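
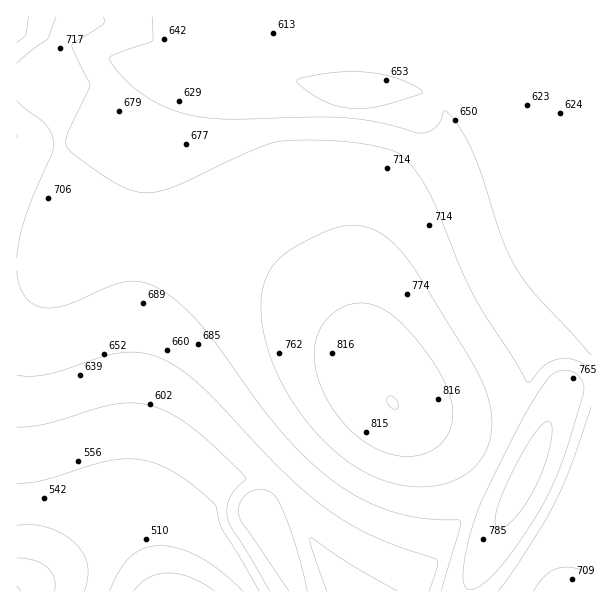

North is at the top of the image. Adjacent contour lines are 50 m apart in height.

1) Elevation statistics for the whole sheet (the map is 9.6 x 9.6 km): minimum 410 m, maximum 850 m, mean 680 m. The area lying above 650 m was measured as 57.4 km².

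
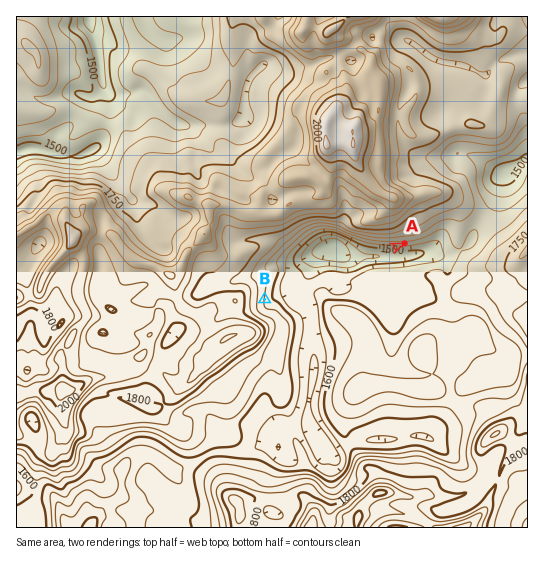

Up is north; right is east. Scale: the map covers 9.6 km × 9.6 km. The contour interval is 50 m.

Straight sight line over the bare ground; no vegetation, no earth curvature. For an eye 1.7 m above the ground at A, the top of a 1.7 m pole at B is visible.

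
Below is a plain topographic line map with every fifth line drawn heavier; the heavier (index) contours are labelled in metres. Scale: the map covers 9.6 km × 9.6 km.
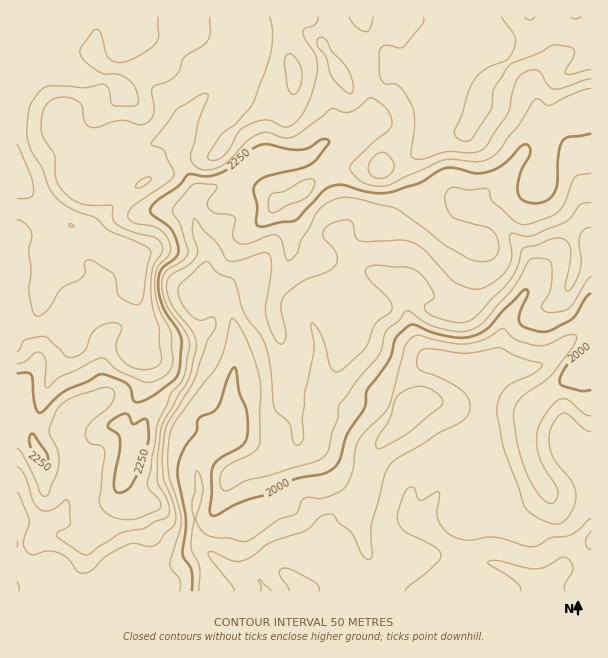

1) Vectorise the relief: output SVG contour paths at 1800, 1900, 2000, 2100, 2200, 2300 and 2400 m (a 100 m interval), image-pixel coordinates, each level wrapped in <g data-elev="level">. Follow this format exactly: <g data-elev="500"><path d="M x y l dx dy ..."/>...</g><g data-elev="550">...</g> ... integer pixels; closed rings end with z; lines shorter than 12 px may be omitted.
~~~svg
<g data-elev="1800"><path d="M520 591l0-4-4-5-27-18-2-1 1-2 10 0 27 7 12 1 9-2 15-10 5 0 4 4 3 8-8 16 0 6"/></g><g data-elev="1900"><path d="M234 591l-2-6-22-27-2-4 1-2 6 0 18 9 10 0 9-5 18-13 36-13 13-12 7-3 7 0 6 8 13 10 11 23 5 3 3-1 1-4-1-17 1-13 12-47 5-10 9-9 42-26 21-10 6-5 3-7-1-11-7-9-19-11-24-10-2-4 0-8 2-4 4-4 9 0 33 4 35-5 18 9 24 7-1 4-5 4-23 11-7 5-7 10-2 12 6 37 15 38 5 19 6 8 12 7 13 5 9-2 8-10 5-12-1-9-2-8-17-21-5-10-2-17 5-13 6-7 6-2 18 16 7 3"/><path d="M319 591l0-4-7-6-21-11-9-2-2 2 0 5 9 16"/></g><g data-elev="2000"><path d="M192 591l-1-21-8-16 3-33-8-44 0-13 7-17 11-15 3-13 3-3 11-4 5-5 10-30 6-10 2 4 4 22 7 18 0 24-2 6-3 5-21 12-8 9-3 43 0 4 3 2 26-13 28-9 24-14 32-6 12-7 5-8 7-25 17-26 3-18 22-30 7-22 13-12 5-1 18 7 20 5 10 1 11-2 15-8 33-35 6-4 1 5-8 18 0 11 2 3 6 3 11 2 7 1 26-13 4-5 11-18 4-2"/><path d="M591 346l-7 4-14 11-8 11-3 9 2 4 6 2 15 4 9-1"/></g><g data-elev="2100"><path d="M17 493l3 3 9 25-6 21 3 9 6 4 15-4 12 2 9 5 9 13 4 2 9-2 15-14 23-12 6-2 13 3 8-1 4-3 7-9 7-6 3-6-1-9-12-36-1-20 3-25 3-9 26-41 13-40 8-12 1-6-3-6-12 3-10-5-9-12-4-13 3-6 23-22 5 0 9 11 13 5 4 4 9 30 16 23 6 13 4 20 5 41 14 14 4 18 4 4 5-2 1-5-1-19 3-24 9-44 0-9-3-18 1-1 2 1 6 8 4 10 6 24 3 5 5 1 7-5 19-17 4-6 7-20 16-13 1-6-3-6-22-23-2-6 3-3 12-2 27 2 9 3 9 9 9 15-1 5-8 6 0 4 2 3 7 4 10 4 12 3 8-1 7-2 6-5 32-33 8-15 5-18 3-2 12-2 14-6 12 0 4 3 3 4 0 14-5 27 1 3 3 1 7-11 5-13 0-9-2-16 1-6 4-6 7-3"/></g><g data-elev="2200"><path d="M17 449l3 1 4 7 17 37 3 2 3 0 10-22 2-9-1-13-8-17-1-4 8-21 6-7 11-6 28-9 8 0 3 2 2 3-3 9-4 6-18 15-5 9 1 5 3 5 12 4 3 4-5 50 1 6 4 5 6 5 15 4 13-2 22-9 1-3-1-5-11-12-2-6 4-13 6-42 13-33 10-12 4-6 6-32-5-13-14-20-5-9-4-12 0-10 4-9 16-11 6-7-1-6-6-23-9-15 3-6 19-20 6-1 16 2 0 4-8 11-1 6 3 4 5 3 15 2 4 2 1 4-2 15 3 6 4 2 6 0 23-8 7-1 5 5 4 17 3 4 5-3 5-6 3-12 18-30 11-9 15-4 17 3 34 9 53 38 21 12 13 3 9-3 5-5 2-8-3-10-4-6-4-2-29-8-7-4-4-6-3-9 1-7 3-5 6-2 13 3 20-1 1 2 1 7 4 5 21 18 6 3 6 1 21-7 9-5 7-9 11-27 4-2 12-2"/></g><g data-elev="2300"><path d="M17 364l9-3 10-9 6 2 4 8-1 22 2 4 13-11 41-19 6 2 12 11 27 11 12-2 12-9 3-11-2-25-13-29-3-22 3-17 12-14 0-10-4-7-6-6-8-4-19-4-4-3-1-4 5-9 34-23 6-6 1-6-10-21-11-4-2-3 25-33 24-15 6-2 2 3-10 26-7 36 1 4 3 4 11 4 10-2 9-4 22-23 11-7 9-2 15 6 9-1 9-4 30-24 5 0 9 3 6 0 8-4 11-10 5 1 13 11 5 9 0 6-4 6-14 11-21 20-3 6 5 8 7 6 7 3 11 1 12-2 52-24 9-1 23 3 12-3 13-10 8-12 10-12 12-21 5-5 3 0 7 6 3 1 26-13 16-4"/><path d="M270 212l2 1 4-1 12-7 17-7 8-9 2-6-1-3-3-1-6 1-21 11-12 3-3 6z"/></g><g data-elev="2400"><path d="M17 220l9 4 6 10-3 17 2 21-2 19 3 17 3 7 6 0 6-4 15-23 20-10 3-6-1-9 5-3 5 1 19 12 3 6 1 14 3 4 15 8 3 0 3-3 3-8 3-27 4-13-1-5-14-7-26-11-15-13-23-9-15-10-7-10-8-21-12-19-3-11 0-10 4-24 10-14 7-4 36 2 20-4 5 6 2 12 2 3 18 1 6-1 1-4 0-6-7-13-12-8-14 0-7-3-14-11-4-6 0-4 12-17 4-4 5 4 5 20 3 6 10 4 12-3 18-10 8-8 2-6-1-19"/><path d="M291 93l3 1 5-4 2-7 1-9-4-12-4-6-4-2-4 2-2 7 3 23z"/><path d="M502 17l12 18 2 6-1 6-8 13-22 9-7 6-5 7-5 11-7 23-6 15 0 4 4 5 8 1 7-4 17-29 3-21 13-19 5-5 28-10 11-7 6-1 13 2 4 3 0 6-8 13 0 5 6 0 19-4"/></g>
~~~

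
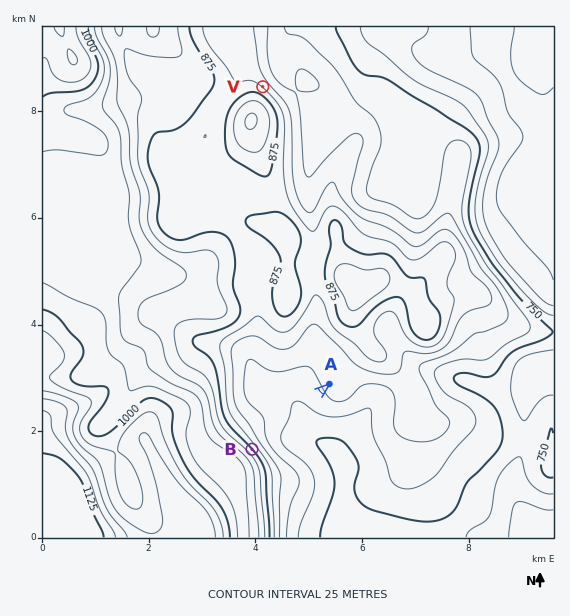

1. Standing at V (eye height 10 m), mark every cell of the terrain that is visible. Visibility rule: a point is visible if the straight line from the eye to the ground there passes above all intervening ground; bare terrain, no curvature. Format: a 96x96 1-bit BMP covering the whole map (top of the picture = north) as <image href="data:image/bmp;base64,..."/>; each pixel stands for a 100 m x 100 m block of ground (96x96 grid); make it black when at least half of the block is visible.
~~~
<image width="96" height="96" href="data:image/bmp;base64,Qk2+BAAAAAAAAD4AAAAoAAAAYAAAAGAAAAABAAEAAAAAAIAEAAATCwAAEwsAAAIAAAAAAAAA////AAAAAAAAAAAAAAAAAAAAAAAAAAAAAAAAAAAAAAAAAAAAAAAAAAAAAAAAAAAAAAAAAAAAAAAAAAAAAAAAAAAAAAAAAAAAAAAAAAAAAAAAAAAAAAAAAAAAAAAAAAAAAAAAAAAAAAAAAAAAAAAAAAAAAAAAAAAAAAAAAAAAAAAAAAAAAAAAAAAAAAAAAAAAAAAAAAAAAAAAAAAAAAAAAAAAAAAAAAAAAAAAAAAAAAAAAAAAAAAAAAAAAAAAAAAAAAAAAAAAAAAAAAAAAAAAAAAAAAAAAAAAAAAAAAAAAAAAAAAAAAAAAAAAAAAAAAAAAAAAAAAAAAAAAAAAAAAAAAAAAAAAAAAAAAAAAAAAAAAAAAAAAAAAAAAAAAAAAAAAAAAAAAAAAAAAAAAAAAAAAAAAAAAAAAAAAAAAAAAAAAAAAAAAAAAAAAAAAAAAAAAAAAAAAAAAAAAAAAAAAAAAAAAAAAAAAAAAAAAAAAAAAAAAAAAAAAAAAAAAAAAAAAAAAAAAAAAAAAAAAAAAAAAAAAAAAAAAAAAAAAAAAAAAAAAAAAAAAAAAAAAAAAAAAAAAAAAAAAAAAAAAAAAAAAAAAAAAAAAAAAAAAAAAAAAAAAAAAAAAAAAAAAAAAAAAAAAAAAAAAAAAAAAAAAAAAAAAAAAAAAAAAAAAAAAAAAAAAAAAAAAAAAAAAAAAAAAAAAAAAAAAAAAAAAAAAAAAAAAAAAAAAAAAAAAAAAAAAAAAAAAAAAAAAAAAAAIAAAAAAAAAAAAAAAYAAAAAAAAAAAAAAAcAAAAAAAAAAAAAAA8AAAAAAAAAAAAAAA+AAAAAAAAAAAAAAM/AAAAAAAAAAAAAAO/gAAAAAAAAAAAAAP/wAAAAAAAAAAAAAP/wAAAAAAAAAAAAAf/4AAAAAAAAAAAAAf/4AAAAAAAAAAAAAf/4AAAAAAAAAAAAAf/4AAAAAAAAAAAAA//4AAAAAAAAAAAAA+H4AAAAAAAAAAAAAAD4AAAAAAAAAAAAAAD4AAAAAAAAAAAAAAB4AAAAAAAAAAAAAAB4AAAAAAAAAAAAAAB8AAAAAAAAAAAAAAB8AAAAAAAAAAAAAAB8AAAAAAAAAAAAAAB8AAAAAAAAAAABgAB8AAAAAAAAAAABgAD+AAAAAAAAAAADwAD+AAAAAAAAAAAD4AH+AAAAAAAAAAAD4AP+AAAAAAAAAAAH8AP+AAAAAAAAAAAP+A/+AAAAAAAAAAAP+B/+AAAAAAAAAAAf+H/+AAAAAAAAAAA////8AAAAAAAAAAB////4AAAAAAAAAAD////4AAcA4AAAAP/////4AB8A+AAAAP/////+AH8B/gAAAf//D/B/AP8B/wABAf/+D+APx/8B/gADwf/8B8AH//8B/gAD///8B4AH//8B/AAH///8B4AP//8B/AAP///+B4Af//8B/AA////+B4B///8B+AD/////B4H///8D+Af/////B/////8H8Af/////B/////8H4Af/////B/////8P4AP/////j/////8PwAP///////////8="/>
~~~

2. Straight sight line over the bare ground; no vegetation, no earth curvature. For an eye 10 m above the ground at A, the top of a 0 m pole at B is in view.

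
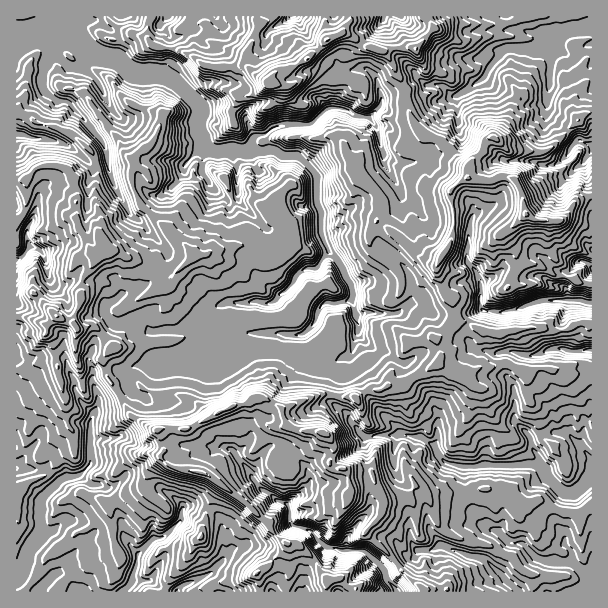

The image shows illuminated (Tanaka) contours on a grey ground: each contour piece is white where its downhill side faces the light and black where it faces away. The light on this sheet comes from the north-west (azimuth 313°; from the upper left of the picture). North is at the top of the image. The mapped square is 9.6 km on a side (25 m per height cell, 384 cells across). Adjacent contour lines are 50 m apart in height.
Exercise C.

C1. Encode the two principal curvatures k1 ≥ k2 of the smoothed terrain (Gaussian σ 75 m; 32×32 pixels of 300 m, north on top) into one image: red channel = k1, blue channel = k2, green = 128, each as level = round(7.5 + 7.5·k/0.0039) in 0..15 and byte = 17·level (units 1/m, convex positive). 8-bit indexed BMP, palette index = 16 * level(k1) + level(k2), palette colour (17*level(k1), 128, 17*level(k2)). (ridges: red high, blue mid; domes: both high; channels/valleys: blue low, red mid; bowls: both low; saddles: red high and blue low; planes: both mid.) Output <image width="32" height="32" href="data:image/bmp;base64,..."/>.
<image width="32" height="32" href="data:image/bmp;base64,Qk02CAAAAAAAADYEAAAoAAAAIAAAACAAAAABAAgAAAAAAAAEAAATCwAAEwsAAAABAAAAAAAAAIAAABGAAAAigAAAM4AAAESAAABVgAAAZoAAAHeAAACIgAAAmYAAAKqAAAC7gAAAzIAAAN2AAADugAAA/4AAAACAEQARgBEAIoARADOAEQBEgBEAVYARAGaAEQB3gBEAiIARAJmAEQCqgBEAu4ARAMyAEQDdgBEA7oARAP+AEQAAgCIAEYAiACKAIgAzgCIARIAiAFWAIgBmgCIAd4AiAIiAIgCZgCIAqoAiALuAIgDMgCIA3YAiAO6AIgD/gCIAAIAzABGAMwAigDMAM4AzAESAMwBVgDMAZoAzAHeAMwCIgDMAmYAzAKqAMwC7gDMAzIAzAN2AMwDugDMA/4AzAACARAARgEQAIoBEADOARABEgEQAVYBEAGaARAB3gEQAiIBEAJmARACqgEQAu4BEAMyARADdgEQA7oBEAP+ARAAAgFUAEYBVACKAVQAzgFUARIBVAFWAVQBmgFUAd4BVAIiAVQCZgFUAqoBVALuAVQDMgFUA3YBVAO6AVQD/gFUAAIBmABGAZgAigGYAM4BmAESAZgBVgGYAZoBmAHeAZgCIgGYAmYBmAKqAZgC7gGYAzIBmAN2AZgDugGYA/4BmAACAdwARgHcAIoB3ADOAdwBEgHcAVYB3AGaAdwB3gHcAiIB3AJmAdwCqgHcAu4B3AMyAdwDdgHcA7oB3AP+AdwAAgIgAEYCIACKAiAAzgIgARICIAFWAiABmgIgAd4CIAIiAiACZgIgAqoCIALuAiADMgIgA3YCIAO6AiAD/gIgAAICZABGAmQAigJkAM4CZAESAmQBVgJkAZoCZAHeAmQCIgJkAmYCZAKqAmQC7gJkAzICZAN2AmQDugJkA/4CZAACAqgARgKoAIoCqADOAqgBEgKoAVYCqAGaAqgB3gKoAiICqAJmAqgCqgKoAu4CqAMyAqgDdgKoA7oCqAP+AqgAAgLsAEYC7ACKAuwAzgLsARIC7AFWAuwBmgLsAd4C7AIiAuwCZgLsAqoC7ALuAuwDMgLsA3YC7AO6AuwD/gLsAAIDMABGAzAAigMwAM4DMAESAzABVgMwAZoDMAHeAzACIgMwAmYDMAKqAzAC7gMwAzIDMAN2AzADugMwA/4DMAACA3QARgN0AIoDdADOA3QBEgN0AVYDdAGaA3QB3gN0AiIDdAJmA3QCqgN0Au4DdAMyA3QDdgN0A7oDdAP+A3QAAgO4AEYDuACKA7gAzgO4ARIDuAFWA7gBmgO4Ad4DuAIiA7gCZgO4AqoDuALuA7gDMgO4A3YDuAO6A7gD/gO4AAID/ABGA/wAigP8AM4D/AESA/wBVgP8AZoD/AHeA/wCIgP8AmYD/AKqA/wC7gP8AzID/AN2A/wDugP8A/4D/AKaUp4aXx4GT5JG0tbXWlKWU9/b5sLP41siWhoK3t7eVhLeFh4fIkcal2ISCpui1lvSl55CQ9ZWWp5OCx7WDlJSElceGh8eRobXnyIN0YtX6s5CAoPaUkXChxeejgqeEpreDhKaGtaWkkJX4c4Wm9ICQ+KD3loTGxbaFcqanl3S2p4O3hpeml6bpgNRzpfe0oNi4x5DYlaanh4WXl5in1sfHgqXYtKSnxpB0hOf3gJCRlJfpo9elqJemt7iopaZxg6XGgpC0tnSzpuf3x4OSurmDtee1laSolpSUpaWlcdiUhaem13Gm1sjYhoWWkqanlZXlksWktqeAk6STlIOV2IOmhZfGkZNyxsWlhYSWloWl1/mVgLKRkYLJlpXIkdaUhJeGpqWBtubnxcX2tnWFt8S1toD3k5a3g6eWt5KlloanmIfXtIG2pXSFlZTn9ujW18Sx5tSFp5ZkhqeoksiGhpeHhuezgeeWlpaWdXOFtoV0lZSUxdjIpYamuKeBt4aYh6eF0+WylIV2hod3d4WFlnZ2hoZ2poS2yKaottbH19jIhKSi5pLapoeHh3eHh5eXp6eYpJV1t5SnhoOCgZFwcICE6YL41ISFhoaHh4eGhZOSkcikpLi3preW1vf49/j26bLW58RzpZaGl4aGprbG1diQxcGjk4OGhMaAgICAt6S2xNWC6JWFlqeXh4eFlKOAxPbToMintnW2yaD42aOggKDUoqW0lXWGhreGdoeHl8iAs/iApYWlhOalgKLWtbXk97Cgl7jIt8enhbe3qIaXuLbSoJWopoTG+IOhp6SmpaSgsKWUpaenhoSmp5eXl5eGyJSQqLiVx4al5pHZt2SVppbRpqfGx5aBtLiGlpeYlJfYkpOWqLeGhmT2gJfm5/f4lfWTl8XGlMLElbiUlJO4uKOAlaaVp4WGhdZzg3X3dNTU6ISGxbZw17WAx4H0wbXH6pCVt7eXhJe19rbG5baVgcfG1+i2tJDIt5SCwviyk8bFgIXIp4KWhnWm17LEkpGikqaVgcHTs8jHp5RzgYGCkICVtre4gKiHlrLltNXE95CikLH154D2dNe3dJPn5pHg8vTpybahl8jHcab7t3WE9JPnx6WA9pCkxvmjcrfA54WTsKCAkLW4pnaSx5bGlXKn6Mdyouaz1NelpZBztOazt8aThKbpgNeVhHCFdbW4gaeWxYLXlaLmc4OCg6akg+j5x6W2trSU1pGzyIKEyKeCp6e2lJWWhYOTlHPG+MXHlJbl12SUc9aR5oWElIOmhpWGl4aGh4altbf55LWFhaeklqbT97X11ub4hbW3lZSVdpaXhoaHhqalpdWCt6eEheiygpW155Rxg8TolYaGlqaWlYU="/>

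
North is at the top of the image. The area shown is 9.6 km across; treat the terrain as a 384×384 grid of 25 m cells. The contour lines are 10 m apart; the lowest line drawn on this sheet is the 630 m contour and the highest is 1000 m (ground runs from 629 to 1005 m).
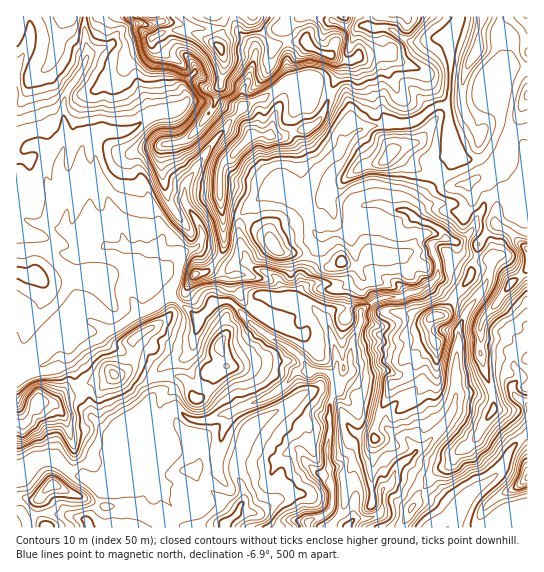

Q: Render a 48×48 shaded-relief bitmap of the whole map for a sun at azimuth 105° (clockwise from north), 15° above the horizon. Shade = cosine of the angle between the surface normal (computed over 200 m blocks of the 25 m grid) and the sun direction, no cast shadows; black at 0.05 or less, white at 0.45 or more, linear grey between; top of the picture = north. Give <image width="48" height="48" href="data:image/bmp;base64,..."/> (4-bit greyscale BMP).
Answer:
<image width="48" height="48" href="data:image/bmp;base64,Qk32BAAAAAAAAHYAAAAoAAAAMAAAADAAAAABAAQAAAAAAIAEAAATCwAAEwsAABAAAAAAAAAAAAAAABEREQAiIiIAMzMzAERERABVVVUAZmZmAHd3dwCIiIgAmZmZAKqqqgC7u7sAzMzMAN3d3QDu7u4A////AHZpq5eIiIh3dlarvMzJVpdVRZyphmeIiHeJqpiIiIiHd2V5q8u7pndoU2vKl1aZh1aamaqIiIiId3ZYqZqq2WdYdFi7qGRpmVRZqrmId4h3eIdoqIiayVdohVabuoZEeWU3uoiIiHd3iIdoqYmatlZop1V5vLl0EYdniYiIiIdniYZ5mYmqp0ZXqWVWjMunEKmHeamIiIh2eYZ5qZmZp1VXqoVEWc3aQMuoacqYiIh3eZZoqqqZtkVHqqhTNZzshN3JecuYiIh3eJdXmZmat0U2qpiFM1rduazKm7upiIh3iIdWiZmZt0ZFmZmYUza9zGiqvbmqmIiImZhlV5qrtkdDeJmahCSMzRSazJmruYiFa8qYZViryFdCaImqljN7zAJ6qoiau5d2acupqWR5y2VROIibt0N8qCJXeHZ6y6h2eJupq7dWq3VRJpiLxzSclodmZlVou6h3Zom6qruXiIZDNXiL1yWrmYiIdlRXmrqXVWiqqquoipcyNXh85ia7h4iIh2VWeaqpdFmpmap3mpcyNWds9xbLl4iIiIdDWaqqg0m6qod4qZgzRWZr+Ra6mYiYiImFNIq7lTe8p3iImIlDVFV76BfKmXiZiIiJdEestke6d4iJhntiVlNa7CO8qneJmIiJmGR7qWeYiIiIh4pxNlQ2vWBsy3eJmIiJmJhnq5d5qYiGZ4i7hlQzaqMI3YiJmIiJiIl1nJirqZmGZ4eaq6ljNrkSroiZmIiJiImBO7mau5mXaIeJmZvHNIpRWXiJiHiIiIiDBZuZmImXZ5qYiIm5VWqEIniIiIiIiIiGM0q3Voq5dol4iIqnZlmWMIiImYiIiIh3dCjHRpuph4h3iIqodTimMYiZiIiIiIhmlhi2V5qpiId4iHipdlV3d4iYiIiIiIdXpRnHZ5mZiJh4iIiHZ4VomIiZiIiIiIVZgzrZd4mYeJl4mYdmd5doiIiZiIiIiGWJUkvriIiHeZmYiId3d4l4iIiZiIh3iFWZQTrsqIiHeJqYiId2d4mIiIiYiIh3iEW6USrcqYiIdnqpiIiHZ4iZiIiYiId3hza8gRjduYiJhlaZmZmYh2eIiIiYiIdnhjasxQTOyqmamFRWiqqYh3d4mYiIiIdmYxWb7DBcyrq7unVVWKqph3iHiYiJiId3YwJWv7MVmau825dUVniqhmiXiYiJiIiIhTMwHPkjeJh57qh2d3Z6hniYeJmZiJmJmXZhAt6EVpl2rsh4iJh4doiHZ5mZhomZqpmGAH/XZnmHe8l4h5uoZpmHVXiahXiJqpmXAF37qHiHebmJh5qad5iHVGeatleImZmlAEz6nsiIeJmZiJibh5mIZVaJulV4iImIUBn8W/2od4mqmZiblpqIdlZ4q4VndEeMoijtd9y6eKqqmZmqhIuYd3Z4q5ZWQCm6c0rshql4i9mamrqZhFq5dodnm5d2IBmoZGrchohpiNuIisuYhUipdphnioeHEBaHd3mqqpdomLyYiJy5hkeod5hnioZ2QjRWZ4mYzah4qIyoiJzbl0aodg=="/>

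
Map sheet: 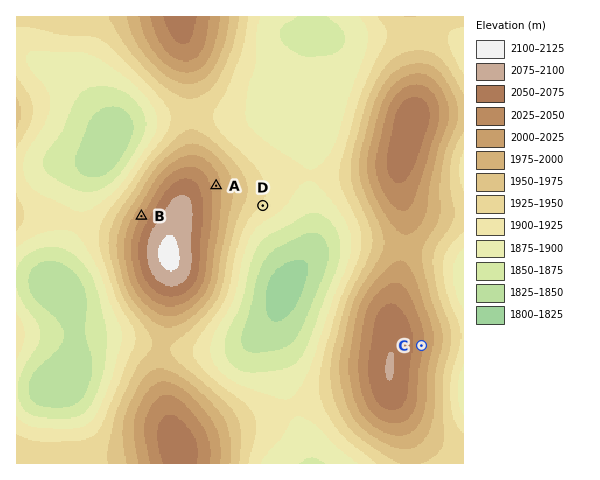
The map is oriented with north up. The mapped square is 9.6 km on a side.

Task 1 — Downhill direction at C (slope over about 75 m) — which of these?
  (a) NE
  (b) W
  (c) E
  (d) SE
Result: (c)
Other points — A E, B NW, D SE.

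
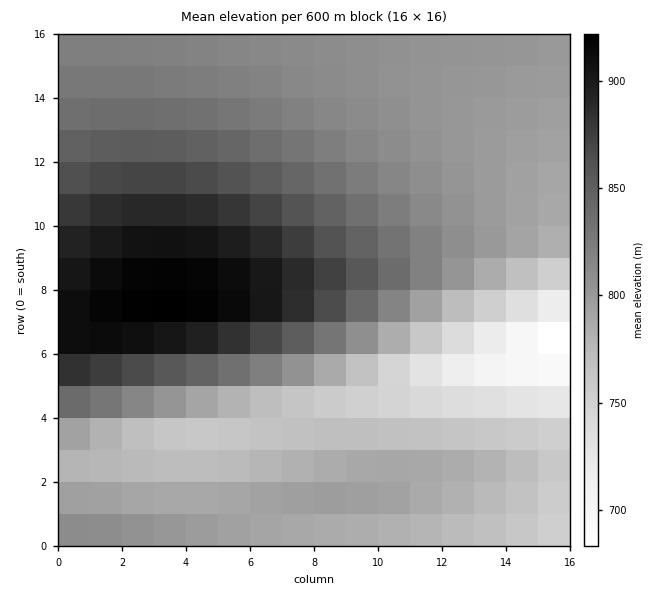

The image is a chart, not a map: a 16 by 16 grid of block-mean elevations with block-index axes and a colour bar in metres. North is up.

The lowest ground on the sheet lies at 670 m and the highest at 925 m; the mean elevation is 815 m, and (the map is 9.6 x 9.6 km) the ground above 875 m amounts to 13.8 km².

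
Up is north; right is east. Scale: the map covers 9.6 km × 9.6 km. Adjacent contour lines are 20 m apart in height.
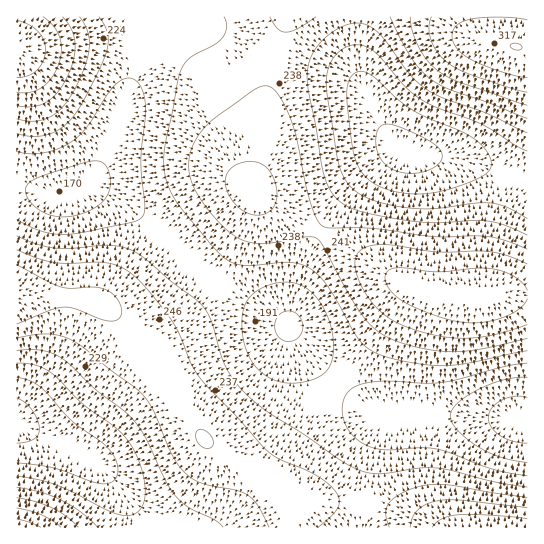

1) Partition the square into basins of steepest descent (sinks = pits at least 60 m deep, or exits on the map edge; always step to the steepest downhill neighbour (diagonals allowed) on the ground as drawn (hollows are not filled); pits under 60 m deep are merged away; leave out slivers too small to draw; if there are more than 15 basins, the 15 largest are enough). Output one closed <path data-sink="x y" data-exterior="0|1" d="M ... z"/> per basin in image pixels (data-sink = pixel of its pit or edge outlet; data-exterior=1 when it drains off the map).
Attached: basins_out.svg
<path data-sink="519 419" data-exterior="0" d="M287 16l-271 1 0 277 69 5 13 2 11 7 47 57 48 74 17 13 48 28 28 22-3 26 233 0 1-233-77 1-40-9-22-12-43-28-71-39-23-18 0-11 11-40 2-44 4-24z"/><path data-sink="405 151" data-exterior="0" d="M497 16l-208 0-5 9-15 46-4 24-2 44-11 40 0 11 23 18 71 39 43 28 22 12 40 9 76-1 1-246-19-4-8-4-4-12z"/><path data-sink="17 421" data-exterior="1" d="M26 295l-10 0 1 233 276-1 4-25-28-22-48-28-17-13-48-74-47-57-11-7-13-2z"/>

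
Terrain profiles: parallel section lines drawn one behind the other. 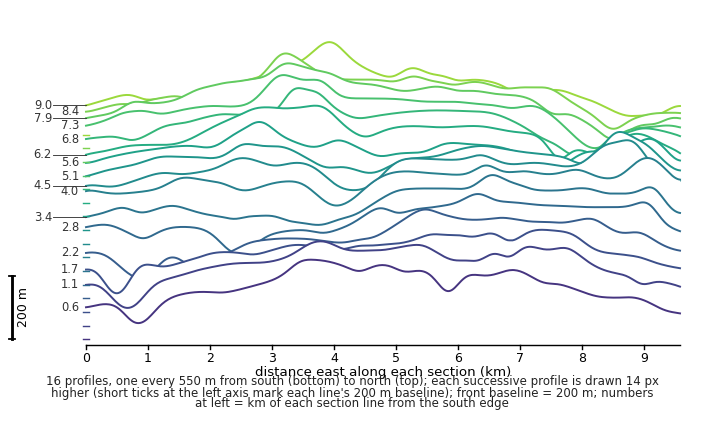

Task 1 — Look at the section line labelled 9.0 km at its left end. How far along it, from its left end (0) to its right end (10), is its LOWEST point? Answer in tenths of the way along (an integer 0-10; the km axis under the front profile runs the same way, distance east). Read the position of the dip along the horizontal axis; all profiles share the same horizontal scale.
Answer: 9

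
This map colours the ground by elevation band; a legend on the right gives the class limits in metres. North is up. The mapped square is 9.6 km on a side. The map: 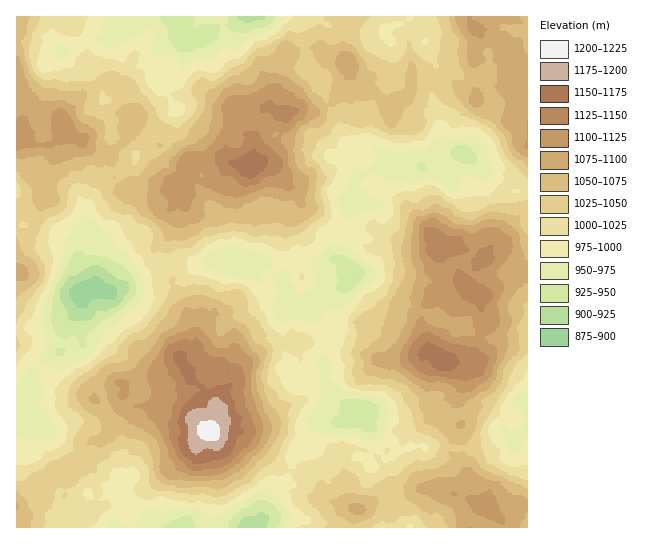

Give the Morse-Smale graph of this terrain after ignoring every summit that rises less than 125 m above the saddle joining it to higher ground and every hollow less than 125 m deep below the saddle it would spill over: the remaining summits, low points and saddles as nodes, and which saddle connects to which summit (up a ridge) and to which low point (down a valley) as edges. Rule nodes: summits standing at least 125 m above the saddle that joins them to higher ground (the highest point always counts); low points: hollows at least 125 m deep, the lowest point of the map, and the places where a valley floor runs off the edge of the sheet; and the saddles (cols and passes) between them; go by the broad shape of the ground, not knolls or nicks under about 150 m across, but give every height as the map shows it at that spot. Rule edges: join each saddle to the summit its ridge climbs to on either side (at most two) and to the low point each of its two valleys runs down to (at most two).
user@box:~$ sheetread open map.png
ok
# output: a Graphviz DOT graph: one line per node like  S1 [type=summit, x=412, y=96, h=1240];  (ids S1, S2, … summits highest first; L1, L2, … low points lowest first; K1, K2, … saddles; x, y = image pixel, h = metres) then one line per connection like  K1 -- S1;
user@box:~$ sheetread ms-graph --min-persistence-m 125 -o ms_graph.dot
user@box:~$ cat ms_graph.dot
graph terrain {
  S1 [type=summit, x=209, y=431, h=1214];
  S2 [type=summit, x=249, y=165, h=1174];
  S3 [type=summit, x=447, y=362, h=1168];
  L1 [type=low, x=81, y=293, h=882];
  K1 [type=saddle, x=167, y=267, h=1013];
  K2 [type=saddle, x=290, y=471, h=1000];
  K1 -- S1;
  K1 -- S2;
  K1 -- L1;
  K2 -- S1;
  K2 -- S3;
  K2 -- L1;
}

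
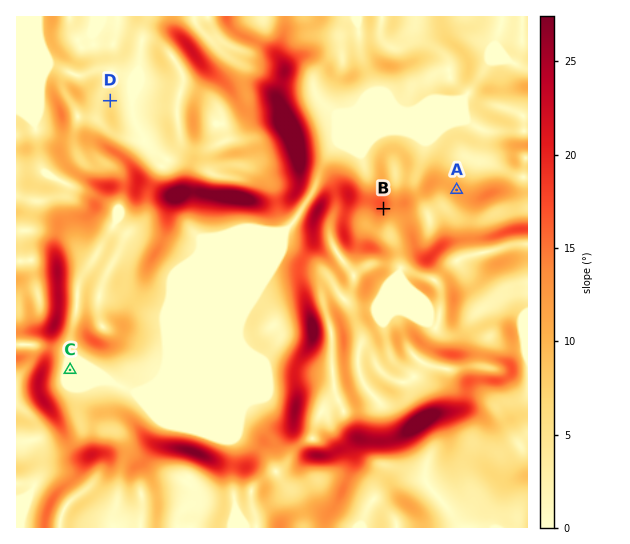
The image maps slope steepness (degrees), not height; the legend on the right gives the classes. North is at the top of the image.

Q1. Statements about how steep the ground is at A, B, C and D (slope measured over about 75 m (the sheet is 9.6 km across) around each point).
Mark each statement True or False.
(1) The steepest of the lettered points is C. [False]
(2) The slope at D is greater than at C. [True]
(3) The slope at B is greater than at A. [True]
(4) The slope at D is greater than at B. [False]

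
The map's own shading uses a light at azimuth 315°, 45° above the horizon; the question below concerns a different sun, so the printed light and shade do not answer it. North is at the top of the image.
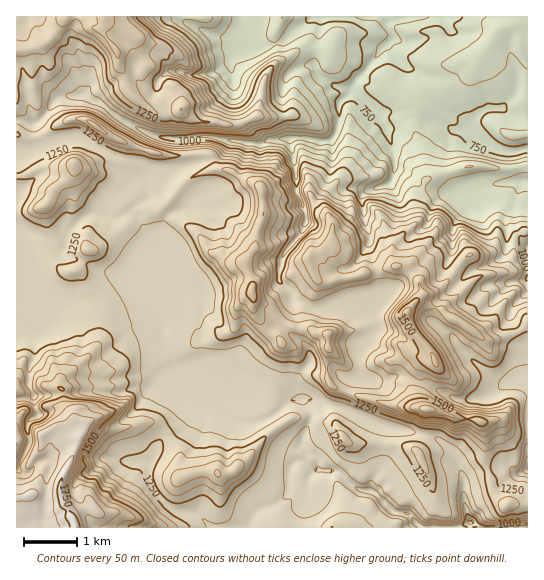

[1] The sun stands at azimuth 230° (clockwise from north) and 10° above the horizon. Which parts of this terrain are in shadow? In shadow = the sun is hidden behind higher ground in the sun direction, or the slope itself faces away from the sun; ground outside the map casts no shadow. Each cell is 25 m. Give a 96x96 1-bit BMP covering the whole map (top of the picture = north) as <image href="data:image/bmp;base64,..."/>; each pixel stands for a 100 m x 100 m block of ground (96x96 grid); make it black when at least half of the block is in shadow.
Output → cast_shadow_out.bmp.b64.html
<image width="96" height="96" href="data:image/bmp;base64,Qk2+BAAAAAAAAD4AAAAoAAAAYAAAAGAAAAABAAEAAAAAAIAEAAATCwAAEwsAAAIAAAAAAAAA////AAAAAAAAHAgf4AAAAADwHgAAHgD/4AAAAAfgHAAAPof/4AAAAA/gOAAAP///wAAAAB/AeAAAf///wAAAAD4AeAAAf///gAAAAfwA+A8I///+AAAAA/gB+C+c///+AAAAB+ABuD/Mf//8AAAABwADsH/gf//8AAAATAAD8E/Af//8AgAB4AAH4G8AP//+AzwCAAAH4AOAP///B/4AAAAP4APAH///1/8AAAAP4APAH///9/+AAAAfwAPgD///9/+AAAA/wAPgD///8/nAA+D/gAPgB///+PzAB///AAPoB///+BwAB/gAAAf8Af//+AAAD/gAAA/8A///+AAAD/AAE998H////AAeH+AA///4H////AAOBwAH/////////AAGAAA///9/////8AAAAD4///98f///4AAAAf4f///gf///4AAAH/wf///m////4AAAH/gH///8f///wAAAPgAAf//w////wAAAPAAA//95////wAAAEAAB///5v///wAAABwAB///7+///gAAGDwQD//97+///gAAGH4AD/n87/P//gAAeH4DH/n4AfP//wAA8H8GP/P4AAH3/wAB4H8Af+fgAADA/AABg/8A/9/wAAAAGAAAd/+A/z/wAAAAAAAA//+A/v/4AAAAAAAZ//+A///8AAAAAAAb//+B///8AAAAAAAf8D+Af//8AAAAAAAf4AHAf//8AAAAAAA/4AAAP//8AAAAAAA/wAAAP//8AAAAAAA/wAAAP//8AAAAAAA/wDiAf//8ADAAAAA/wD3Af//8AHAAAAA/wAXAX//8AAAAAAA/wAfP///8AAAAAAAP4AeP/8/8AA4AACwf4A+H///8AB8AAD4f9h+H///8AB+AAHwP9j/D///8AA+AAPgP/j/t///8AA+AAfiP/D/////8AAQAAeGP/H/////8AAAAAAAH/H/////8AAAAAAAP/P/////8AAAAAAAP/P/////8AAAAAAAP///////8AAAAAAAP///////8AAAAAAAP///////8AAgAAAAP///////8AAAAAAAf///////8AAYAAAH////////8AD8AAAf//////wH8AH8AAB/////////8AP+AAB/////////8Af+A///////////8AP8H///////////8AH4////////////8gAj///////////+DwAP///////////4D4Af/+AIP//////wB4B//AP8D//////wAAf/8A/+P////H/4AE//4B//fv///B/4BG//jB//v////AfwDPf/HB//v////AAADPH+Ph///////gAABOAQfj///////gAAAMAAZn//3////gAAAAAAR///3////wAAAAAAQf//3////wAAAAwAw/////8//gAAABwAxw////8P/gAAABwBxx////+DPgAAAAgBwH////+AAAAAAAADgP////wAAAAAAAQDj/////wAAAAAAAQAH/////wAAAAAAAAAP/////4xwAAAAAAA////////zBgAAAAB////////xAAAA="/>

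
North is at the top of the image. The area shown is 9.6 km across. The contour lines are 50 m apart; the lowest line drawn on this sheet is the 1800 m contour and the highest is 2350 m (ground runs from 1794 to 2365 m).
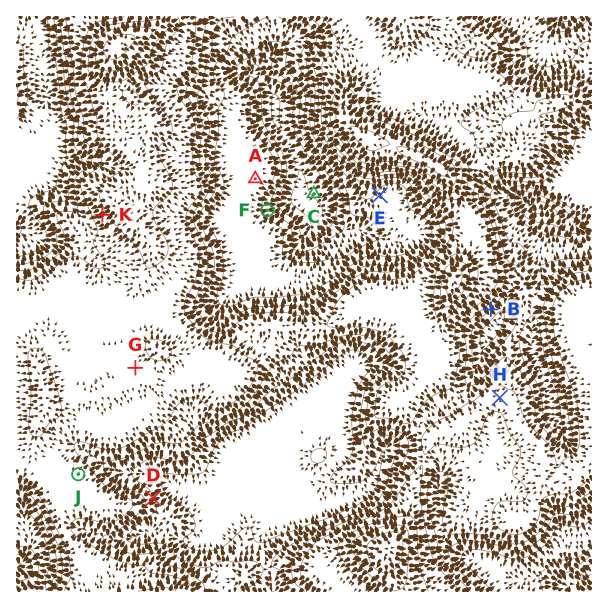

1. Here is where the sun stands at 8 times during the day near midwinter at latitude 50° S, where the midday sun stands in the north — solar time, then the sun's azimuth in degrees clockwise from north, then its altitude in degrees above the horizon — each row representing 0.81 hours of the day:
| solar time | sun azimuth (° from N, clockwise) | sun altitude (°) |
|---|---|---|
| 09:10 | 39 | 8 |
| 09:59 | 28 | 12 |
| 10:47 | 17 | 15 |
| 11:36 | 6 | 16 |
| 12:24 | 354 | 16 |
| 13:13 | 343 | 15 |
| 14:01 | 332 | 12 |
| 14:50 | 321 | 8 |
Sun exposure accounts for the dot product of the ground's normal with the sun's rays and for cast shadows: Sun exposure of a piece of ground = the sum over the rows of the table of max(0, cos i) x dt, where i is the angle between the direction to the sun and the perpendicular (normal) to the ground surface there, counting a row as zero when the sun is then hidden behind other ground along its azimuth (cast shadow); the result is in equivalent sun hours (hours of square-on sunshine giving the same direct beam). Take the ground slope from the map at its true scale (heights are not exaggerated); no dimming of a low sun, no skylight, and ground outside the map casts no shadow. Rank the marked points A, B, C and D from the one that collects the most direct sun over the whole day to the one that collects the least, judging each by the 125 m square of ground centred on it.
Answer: D > A > C > B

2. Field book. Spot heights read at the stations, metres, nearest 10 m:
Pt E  1990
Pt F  1930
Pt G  2190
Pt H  2160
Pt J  2180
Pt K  2180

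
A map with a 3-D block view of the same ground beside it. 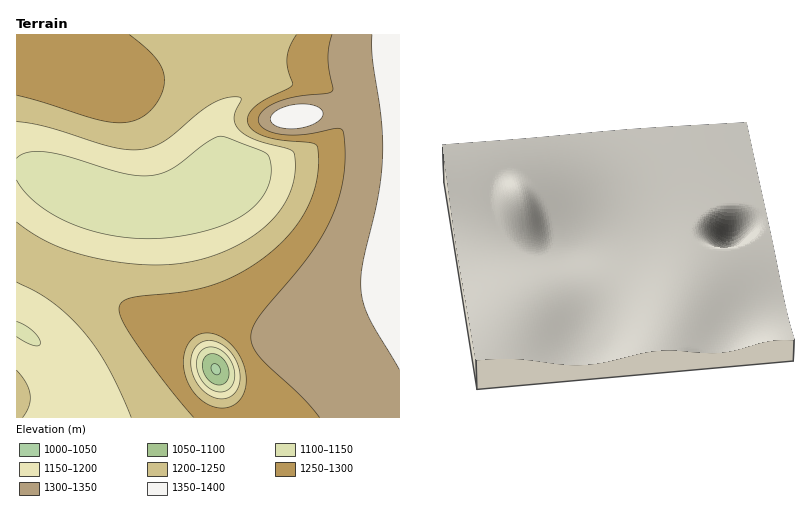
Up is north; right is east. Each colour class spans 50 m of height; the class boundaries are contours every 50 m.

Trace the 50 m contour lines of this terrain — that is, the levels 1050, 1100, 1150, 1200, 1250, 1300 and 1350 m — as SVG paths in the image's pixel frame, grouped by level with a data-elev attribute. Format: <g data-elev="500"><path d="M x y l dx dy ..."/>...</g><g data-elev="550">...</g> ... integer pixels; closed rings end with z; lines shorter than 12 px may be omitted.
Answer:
<g data-elev="1050"><path d="M216 375l-4-3-1-4 1-3 2-1 4 2 3 4-1 4z"/></g><g data-elev="1100"><path d="M216 385l-8-6-5-11 1-10 6-4 6 0 6 3 4 5 3 8 0 6-3 6-4 2z"/></g><g data-elev="1150"><path d="M216 392l-6-4-6-4-5-8-2-8 0-6 2-8 3-4 6-3 8 1 8 5 7 7 3 10 0 10-3 8-7 3z"/><path d="M16 321l9 5 8 6 6 6 1 6-2 2-4-1-18-8"/><path d="M16 158l6-3 6-3 20 0 20 4 54 17 16 3 12 0 12-3 10-4 35-27 9-5 5-1 45 17 3 5 2 12-2 12-6 14-9 11-14 10-16 8-20 6-24 5-24 3-22-1-22-2-21-6-20-6-18-10-16-10-13-13-8-11"/></g><g data-elev="1200"><path d="M23 418l6-12 1-12-4-12-10-12"/><path d="M218 399l-8-4-8-6-7-9-3-10-1-10 2-8 5-8 8-3 10 0 10 7 8 10 5 12 1 12-4 10-8 6z"/><path d="M16 282l20 10 16 10 16 14 16 16 12 16 12 18 23 52"/><path d="M16 122l32 5 66 20 14 3 12 0 14-3 11-7 35-28 14-9 12-5 12-1 3 3-5 10-2 8 1 6 3 4 7 6 9 5 38 11 2 4 1 12-1 16-6 14-8 15-13 13-15 13-18 10-22 9-20 6-22 2-24 1-26-3-26-4-24-7-18-7-18-10-18-12"/></g><g data-elev="1250"><path d="M218 408l-12-4-10-8-7-12-5-12 0-14 3-12 7-8 8-5 14 1 12 8 11 12 6 16 1 16-6 13-10 8z"/><path d="M16 95l90 26 18 2 16-5 11-8 8-10 5-12 0-12-2-9-7-9-26-23"/><path d="M297 35l-7 11-3 12 0 10 5 14 0 4-35 18-7 8-3 8 2 6 3 4 12 6 16 4 30 3 7 3 1 18-2 20-6 18-9 18-13 16-16 16-20 14-20 11-18 8-20 5-62 8-9 4-4 4 2 12 13 22 30 42 30 36"/></g><g data-elev="1300"><path d="M332 34l-4 24 5 30-1 4-6 2-30 3-16 4-15 7-6 9 0 7 5 4 8 4 10 2 20 1 32-6 6 0 3 1 1 4 1 26-2 18-3 18-6 16-8 18-22 32-45 54-6 12-2 8 2 10 7 12 42 39 18 21"/></g><g data-elev="1350"><path d="M286 128l14 0 13-4 8-6 2-4 0-2-6-6-11-2-12 1-14 3-8 6-1 7 4 5z"/><path d="M372 34l1 26 9 64 1 34-5 40-16 68-1 24 3 14 5 14 31 52"/></g>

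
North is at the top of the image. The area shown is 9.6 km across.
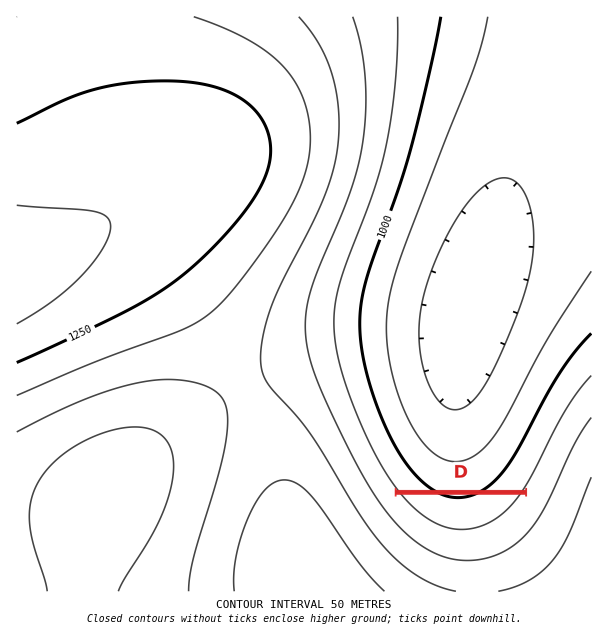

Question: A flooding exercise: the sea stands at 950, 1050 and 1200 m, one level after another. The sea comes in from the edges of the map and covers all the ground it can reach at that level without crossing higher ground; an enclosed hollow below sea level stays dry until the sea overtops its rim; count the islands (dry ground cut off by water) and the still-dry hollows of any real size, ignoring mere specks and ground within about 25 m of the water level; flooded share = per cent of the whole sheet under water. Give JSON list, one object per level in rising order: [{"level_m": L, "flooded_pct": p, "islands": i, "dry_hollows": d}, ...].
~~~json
[{"level_m": 950, "flooded_pct": 19, "islands": 0, "dry_hollows": 0}, {"level_m": 1050, "flooded_pct": 32, "islands": 0, "dry_hollows": 0}, {"level_m": 1200, "flooded_pct": 71, "islands": 0, "dry_hollows": 0}]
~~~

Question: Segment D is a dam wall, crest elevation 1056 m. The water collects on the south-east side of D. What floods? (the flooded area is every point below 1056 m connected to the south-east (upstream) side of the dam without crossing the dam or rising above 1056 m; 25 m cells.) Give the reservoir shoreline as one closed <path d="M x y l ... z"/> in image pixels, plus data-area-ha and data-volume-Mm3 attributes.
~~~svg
<path d="M522 494l-124 1 18 19 12 9 15 7 12 2 1 2 12 0 2-2 6 0 13-4 12-8 17-17 5-6-1-3z" data-area-ha="92" data-volume-Mm3="21.85"/>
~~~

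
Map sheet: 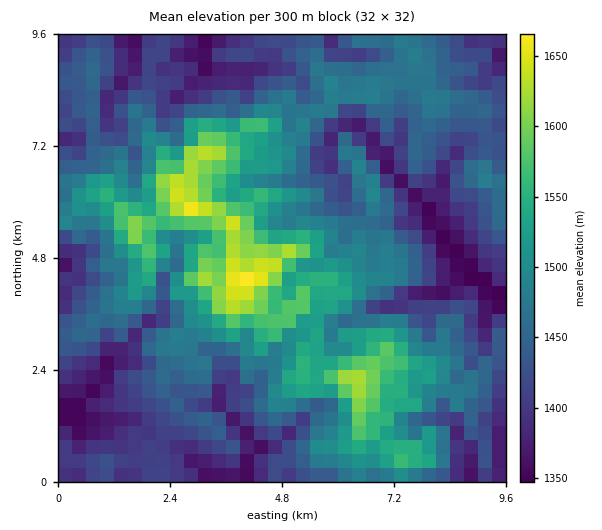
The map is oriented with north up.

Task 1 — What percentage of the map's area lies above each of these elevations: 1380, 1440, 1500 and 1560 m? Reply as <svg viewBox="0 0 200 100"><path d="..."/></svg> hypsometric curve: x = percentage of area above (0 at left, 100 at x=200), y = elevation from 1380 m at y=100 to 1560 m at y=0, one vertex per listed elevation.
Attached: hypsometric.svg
<svg viewBox="0 0 200 100"><path d="M177 100l-63-33-62-34-30-33"/></svg>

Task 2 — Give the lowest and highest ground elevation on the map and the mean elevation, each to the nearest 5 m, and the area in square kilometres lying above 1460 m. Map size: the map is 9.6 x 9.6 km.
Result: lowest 1345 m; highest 1675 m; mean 1460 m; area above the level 41.7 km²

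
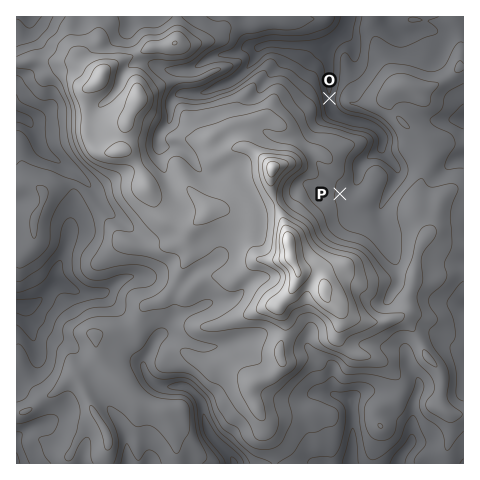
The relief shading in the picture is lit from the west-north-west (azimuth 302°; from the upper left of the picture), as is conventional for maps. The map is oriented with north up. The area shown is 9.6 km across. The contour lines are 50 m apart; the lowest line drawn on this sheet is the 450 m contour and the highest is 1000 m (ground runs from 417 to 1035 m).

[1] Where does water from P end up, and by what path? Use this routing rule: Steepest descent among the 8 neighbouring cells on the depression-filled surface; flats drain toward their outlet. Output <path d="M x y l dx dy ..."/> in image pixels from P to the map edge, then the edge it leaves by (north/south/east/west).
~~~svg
<path d="M340 194l4 0 13-13 1-2 0-10 2-3 11-12 7-3 4-4 1-3 0-6-4-7-5-5-10-3-4 0-2-1-9-2-7-2-8-5-4-3 0-6-1-1 0-40-1-1-1-15 13-13 1 0 6-10 1-7"/>
exit: north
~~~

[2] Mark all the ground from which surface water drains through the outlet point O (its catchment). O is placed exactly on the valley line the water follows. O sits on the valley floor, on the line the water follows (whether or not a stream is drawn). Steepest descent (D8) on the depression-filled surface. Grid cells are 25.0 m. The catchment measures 13.176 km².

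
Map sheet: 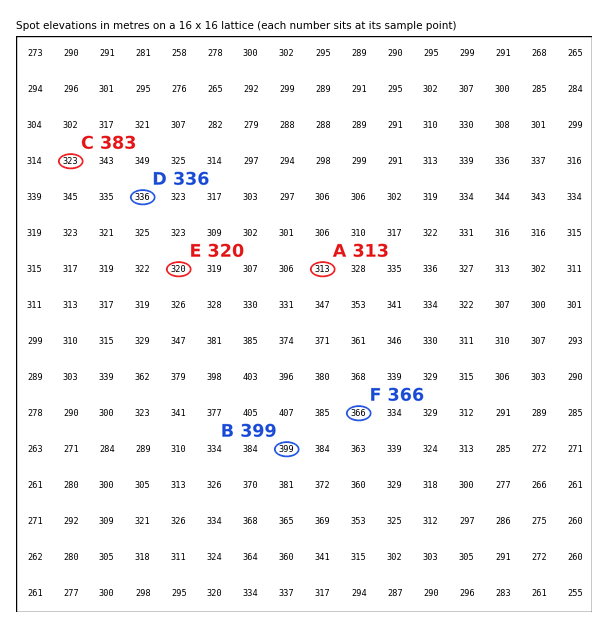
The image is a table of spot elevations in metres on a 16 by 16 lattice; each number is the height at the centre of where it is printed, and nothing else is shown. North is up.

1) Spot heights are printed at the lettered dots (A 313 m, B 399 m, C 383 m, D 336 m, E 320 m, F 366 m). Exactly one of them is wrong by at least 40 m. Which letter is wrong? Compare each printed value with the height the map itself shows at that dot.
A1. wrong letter C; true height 323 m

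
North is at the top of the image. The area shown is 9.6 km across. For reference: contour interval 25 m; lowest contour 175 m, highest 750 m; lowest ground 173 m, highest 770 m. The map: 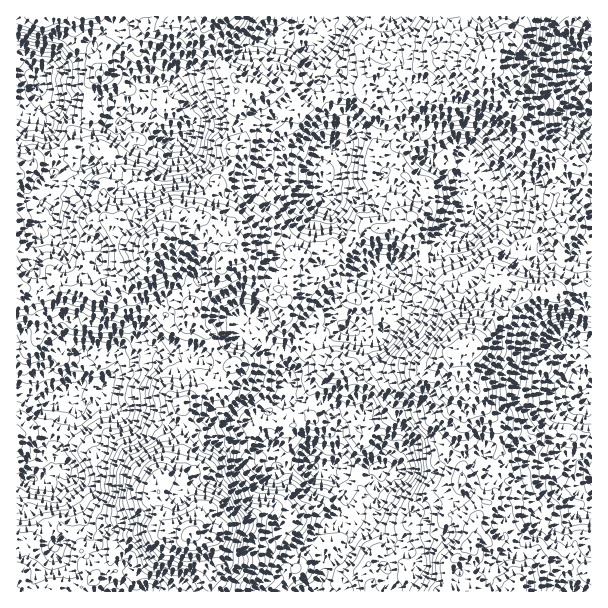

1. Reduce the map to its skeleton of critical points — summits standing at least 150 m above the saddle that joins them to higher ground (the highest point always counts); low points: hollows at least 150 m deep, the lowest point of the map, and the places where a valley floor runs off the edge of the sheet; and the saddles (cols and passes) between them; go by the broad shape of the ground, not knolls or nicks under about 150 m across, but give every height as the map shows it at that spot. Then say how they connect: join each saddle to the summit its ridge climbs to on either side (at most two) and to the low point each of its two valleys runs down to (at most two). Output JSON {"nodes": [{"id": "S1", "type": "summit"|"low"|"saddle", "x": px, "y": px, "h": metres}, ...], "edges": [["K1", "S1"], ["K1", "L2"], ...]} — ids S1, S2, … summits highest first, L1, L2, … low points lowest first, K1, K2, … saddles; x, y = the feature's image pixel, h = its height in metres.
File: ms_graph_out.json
{"nodes": [
{"id": "S1", "type": "summit", "x": 189, "y": 534, "h": 770},
{"id": "S2", "type": "summit", "x": 474, "y": 348, "h": 693},
{"id": "S3", "type": "summit", "x": 155, "y": 240, "h": 677},
{"id": "S4", "type": "summit", "x": 488, "y": 60, "h": 673},
{"id": "L1", "type": "low", "x": 36, "y": 84, "h": 173},
{"id": "L2", "type": "low", "x": 314, "y": 465, "h": 192},
{"id": "L3", "type": "low", "x": 32, "y": 477, "h": 220},
{"id": "L4", "type": "low", "x": 591, "y": 71, "h": 234},
{"id": "L5", "type": "low", "x": 585, "y": 398, "h": 264},
{"id": "K1", "type": "saddle", "x": 462, "y": 456, "h": 494},
{"id": "K2", "type": "saddle", "x": 578, "y": 281, "h": 492},
{"id": "K3", "type": "saddle", "x": 185, "y": 291, "h": 491},
{"id": "K4", "type": "saddle", "x": 246, "y": 125, "h": 471},
{"id": "K5", "type": "saddle", "x": 39, "y": 285, "h": 465},
{"id": "K6", "type": "saddle", "x": 218, "y": 351, "h": 458},
{"id": "K7", "type": "saddle", "x": 402, "y": 207, "h": 452},
{"id": "K8", "type": "saddle", "x": 557, "y": 188, "h": 446}],
"edges": [["K1", "S2"], ["K1", "L2"], ["K1", "L5"], ["K2", "S2"], ["K2", "L4"], ["K2", "L5"], ["K3", "S3"], ["K3", "L1"], ["K3", "L3"], ["K4", "S3"], ["K4", "L1"], ["K4", "L2"], ["K5", "S3"], ["K5", "L1"], ["K5", "L3"], ["K6", "S1"], ["K6", "S3"], ["K6", "L2"], ["K6", "L3"], ["K7", "S2"], ["K7", "S4"], ["K7", "L2"], ["K8", "S2"], ["K8", "S4"], ["K8", "L2"], ["K8", "L4"]]}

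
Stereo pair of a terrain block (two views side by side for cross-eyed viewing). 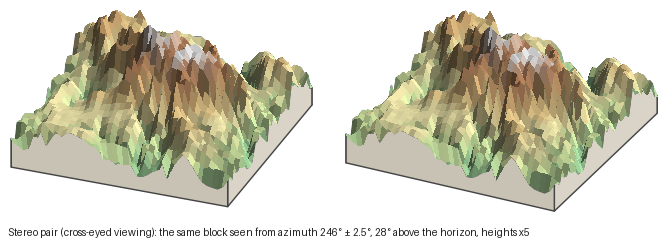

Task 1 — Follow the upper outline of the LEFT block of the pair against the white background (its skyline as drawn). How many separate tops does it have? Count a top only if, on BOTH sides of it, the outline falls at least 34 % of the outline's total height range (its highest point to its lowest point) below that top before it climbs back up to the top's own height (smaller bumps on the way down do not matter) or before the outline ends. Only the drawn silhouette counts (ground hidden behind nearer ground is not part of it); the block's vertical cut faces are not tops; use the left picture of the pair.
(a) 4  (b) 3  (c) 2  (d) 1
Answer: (d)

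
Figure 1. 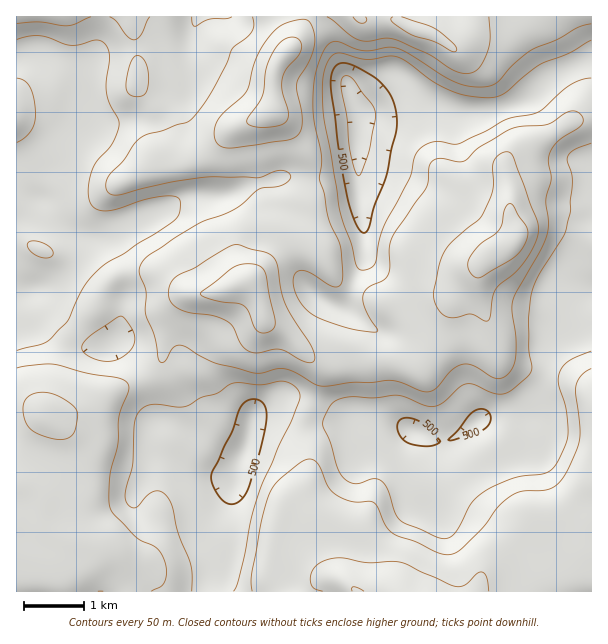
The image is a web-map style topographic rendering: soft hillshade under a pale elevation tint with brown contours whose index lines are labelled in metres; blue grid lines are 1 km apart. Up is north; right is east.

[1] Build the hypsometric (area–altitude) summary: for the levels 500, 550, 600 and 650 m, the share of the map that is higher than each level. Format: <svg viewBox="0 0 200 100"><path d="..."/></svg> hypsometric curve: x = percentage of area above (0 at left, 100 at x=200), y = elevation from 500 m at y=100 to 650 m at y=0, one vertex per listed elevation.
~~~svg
<svg viewBox="0 0 200 100"><path d="M193 100l-56-33-45-34-70-33"/></svg>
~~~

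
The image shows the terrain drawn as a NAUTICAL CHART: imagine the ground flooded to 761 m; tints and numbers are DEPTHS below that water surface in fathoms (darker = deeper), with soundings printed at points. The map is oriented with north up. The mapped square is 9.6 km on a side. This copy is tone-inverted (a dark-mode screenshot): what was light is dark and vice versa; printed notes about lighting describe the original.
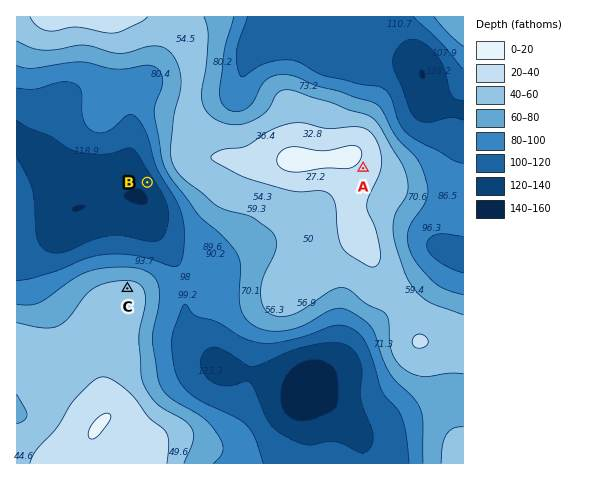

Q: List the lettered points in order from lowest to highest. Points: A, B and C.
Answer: B C A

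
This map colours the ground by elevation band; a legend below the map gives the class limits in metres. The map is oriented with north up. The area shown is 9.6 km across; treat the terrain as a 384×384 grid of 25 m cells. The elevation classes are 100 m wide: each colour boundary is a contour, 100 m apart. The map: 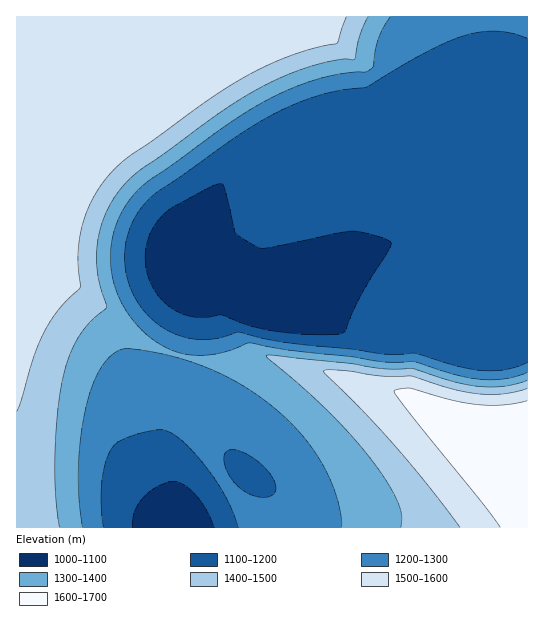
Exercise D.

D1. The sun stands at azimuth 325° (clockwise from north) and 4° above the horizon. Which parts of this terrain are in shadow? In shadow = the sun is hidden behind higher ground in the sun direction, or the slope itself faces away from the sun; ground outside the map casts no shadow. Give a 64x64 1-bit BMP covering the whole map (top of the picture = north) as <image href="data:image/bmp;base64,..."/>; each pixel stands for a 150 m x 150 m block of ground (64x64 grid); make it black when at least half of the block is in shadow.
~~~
<image width="64" height="64" href="data:image/bmp;base64,Qk0+AgAAAAAAAD4AAAAoAAAAQAAAAEAAAAABAAEAAAAAAAACAAATCwAAEwsAAAIAAAAAAAAA////AAAAAAAP///AAAAAAA///8AAAAAAD///wAAAAAAf///AAAAAAB///4AAAAAAH///gAAAAAAf//+AAAAAAD///wAAAAAAP///AAAAAAA///4AAAAAAD///gAAAAAAP//+AAAAAAA///4AAAAAAD///gAAAAAAP//+AAAAAAA///wAAAAAAH///AAAAAAAP//4AAAAAAA///gAAAAAAD//8AAAAAAAP//wAAAAAAA///AAAAAAAD///4AAAAAAP///4f//AAAf///////AAB///////+AAH///////+AAP///////+AAf////////AB/////////AD////////+AH////////4Af////////gB////////+AH////////4Af////////gB////////8AH////////wAf////////AB////////4AD////////gAP///////+AAf///////wAB////////AAD///////4AAH///////gAAP//////+AAAf//////wAAA///////AAAA//////8AAAB//////4AAAD//////8AAAD/////wAAAAH/////AAAAAP////4AAAAAf////gAAAAAf///+AAAAAAf///+AAAAAA/////AAAAAA/////8AAAAA///v/wAAAAAf/8P/AAAAAAP/4HwAAAAAAf/gAA=="/>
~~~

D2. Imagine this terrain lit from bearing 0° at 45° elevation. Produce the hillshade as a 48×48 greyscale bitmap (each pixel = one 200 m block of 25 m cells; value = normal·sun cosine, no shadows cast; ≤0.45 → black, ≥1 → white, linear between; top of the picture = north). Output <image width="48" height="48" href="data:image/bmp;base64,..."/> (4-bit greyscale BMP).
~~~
<image width="48" height="48" href="data:image/bmp;base64,Qk32BAAAAAAAAHYAAAAoAAAAMAAAADAAAAABAAQAAAAAAIAEAAATCwAAEwsAABAAAAAAAAAAAAAAABEREQAiIiIAMzMzAERERABVVVUAZmZmAHd3dwCIiIgAmZmZAKqqqgC7u7sAzMzMAN3d3QDu7u4A////AHd3d3d3d2ZmZVVYmZiId3d3d3ZlVVVWZ3d3d3d3dmZmZVVomYiHd3d3d2ZVVVVWZ3d3d3d2ZmZmVUV4iId3Zmd3dmVVVVVmd3d3d3dmZmZVVEaIh3dmZmZ2ZlVVVVZnd3d3d2ZmZlVVRFeHd2ZmZmZmVVREVWZ3d3d3dmZmZVVVRGd3ZmVmZmZlVURFVWd3d3d3ZmZmVVVURXd2ZVVmZmVVRERVVnd3d3d3ZmZmVVVUVnZmVVVmZlVEREVVZ3d3d3d2ZmZmVVVUZ2ZVVVZmVVREREVWd3d3d3d2ZmZmVVVVZmVVVWZlVERERFVnd3d3d3dmZmZmZVVWZlVVVmVVRERERVZ3eIiIiHdmZmZmZlVmZVVVZlVEREREVWeImrzMundmZmZmZmZmZWZmZVRERERWeIm83e7u7XZmZmZmZmZmZmZmVURERFebzM3e7u/+7nZmZmZmZmZmZmZVVERWis3u7u7u7u7u7nZmZmZmZmZneId2VorN7u7u//7t3LurvHZmVVVmZmeau7uqve7v/u7u3d3LmYiIiXZmVVVWZ4q8zMzN7u7u3dy7qqqYd3d3d3dmVVVVaau7u7vd3cu6qZiId3d3d3d3d3dmVURGiru6qqvLqYiHd3d3d3d3d3d3d3dmVURomqqZiJqYd3d3d3d3d3d3d3d3d3d2VVaJmZmHeJh3d3d3d3d3d3d3d3d3d3d3ZmeIiIh3eYd3d3d3d3d3d3d3d3d3d3d3d3d3iId3iHd3d3d3d3d3d3d3d3d3d3d3d3Zmd3d3h3d3d3d3d3d3d3d3d3Z3d3d3d2ZmZnd3d3d2VVZ3d3d3d3d3dmd3d3d3dmVVVmd3d3ZURVVVVnd3ZmZlRGd3d3d3dmVERWd3ZlRFZ2ZVVVVUREREVWd3d3d3dlRDNFZ3ZEV3d3d3ZlVVVmZniHd3d3d3dlQzIzRWZnd3d3d3d3d3iIiIiHd3d3d3d2QyIiNFZ3d3d3d3d3d3d3d3d3d3d3d3d2UyEREjRnd3d3d3d3d3d3d3d3d3d3d3d3VCEQASNFZ3d3d3d3d3d3d3d3d3d3d3d3ZTIQABE0Vnd3d3d3d3d3d3d3d3d3d3d3dkMhAAESNWd3d3d3d3d3d3d3d3d3d3d3d2QyEQARI0Vnd3d3d3d3d3d3d3d3d3d3d3ZUMhAAEjRWZ3d3d3d3d3d3d3d3d3d3d3dlQyEAARI0Vmd3d3d3d3d3d3d3d3d3d3d3ZTIRAAESNFZmd3d3ZlZmZnd3d3d3d3d3dlQhEAABEjRFVWZlVWZmZ3d3d3d3d3d3d2VDIQAAARIjM0VVZ3d3d3d3d3d3d3d3d3dlMhEAAAABETVnd3d3d3d3d3d3d3d3d3d2VDIQAAAAABNWd3d3d3d3d3d3d3d3d3d3ZlMiEAAAAjRVZnd3d3d3d3d3d3d3d3d3d2VDMhEBNWZmVVZ3d3d3d3d3d3d3d3d3d3dlVDI0VVVndlVVZmZXd3d3d3d3d3d3d3d3ZlVVVEVWd2ZVVVVXd3d3d3d3d3d3d3d3d2ZlVERVZ3dmVVVg=="/>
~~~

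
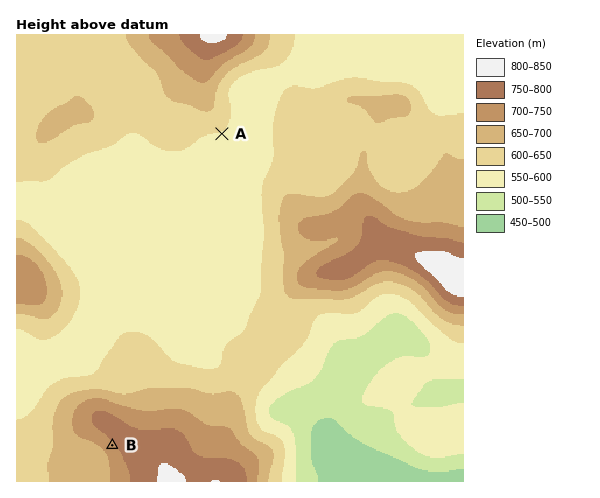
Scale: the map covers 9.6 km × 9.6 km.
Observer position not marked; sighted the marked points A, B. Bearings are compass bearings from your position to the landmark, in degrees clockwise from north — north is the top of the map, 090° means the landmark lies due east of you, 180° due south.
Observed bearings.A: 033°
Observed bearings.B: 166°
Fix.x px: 87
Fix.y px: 342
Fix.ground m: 590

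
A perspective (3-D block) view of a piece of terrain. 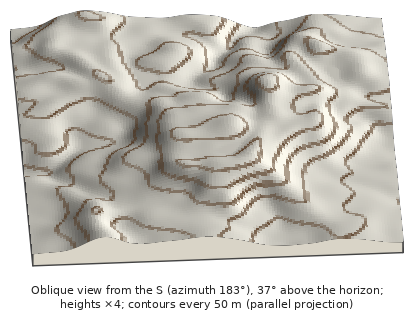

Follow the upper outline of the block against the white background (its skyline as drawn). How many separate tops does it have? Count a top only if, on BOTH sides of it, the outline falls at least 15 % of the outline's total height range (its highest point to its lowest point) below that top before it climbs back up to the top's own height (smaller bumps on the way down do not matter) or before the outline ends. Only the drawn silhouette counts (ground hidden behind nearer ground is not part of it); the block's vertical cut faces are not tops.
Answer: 0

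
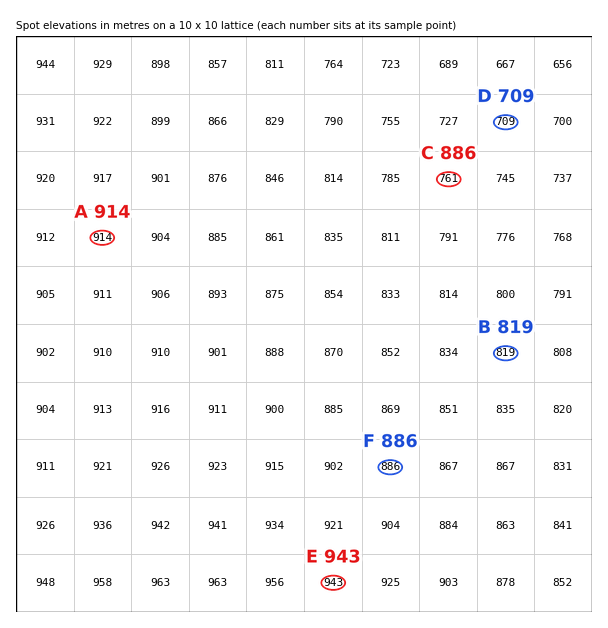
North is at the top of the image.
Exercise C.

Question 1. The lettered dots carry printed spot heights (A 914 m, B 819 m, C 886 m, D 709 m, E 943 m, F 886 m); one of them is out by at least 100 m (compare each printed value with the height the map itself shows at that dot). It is C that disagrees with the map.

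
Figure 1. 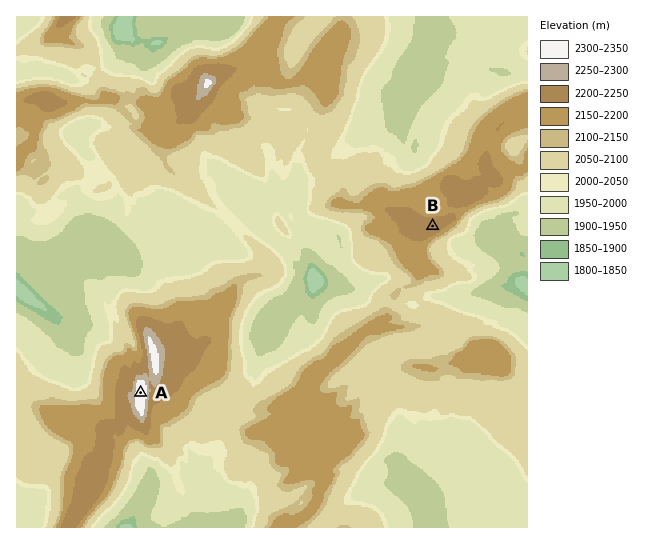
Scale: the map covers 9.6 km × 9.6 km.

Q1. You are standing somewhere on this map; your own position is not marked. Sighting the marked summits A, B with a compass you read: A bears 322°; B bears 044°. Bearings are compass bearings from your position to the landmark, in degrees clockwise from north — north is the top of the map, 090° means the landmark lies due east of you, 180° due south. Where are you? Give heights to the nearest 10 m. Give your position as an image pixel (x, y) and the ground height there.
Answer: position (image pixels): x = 199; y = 468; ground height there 1990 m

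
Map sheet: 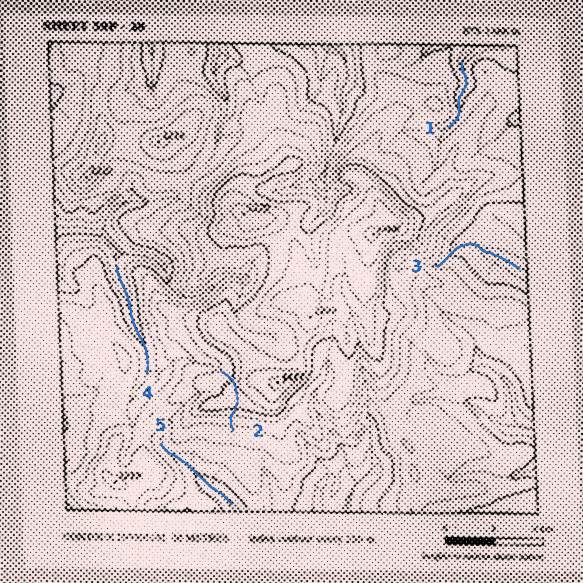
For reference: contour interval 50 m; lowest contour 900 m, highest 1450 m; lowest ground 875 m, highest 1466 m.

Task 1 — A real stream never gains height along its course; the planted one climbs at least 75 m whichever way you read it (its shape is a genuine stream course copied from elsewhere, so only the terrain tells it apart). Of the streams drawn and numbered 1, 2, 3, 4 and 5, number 2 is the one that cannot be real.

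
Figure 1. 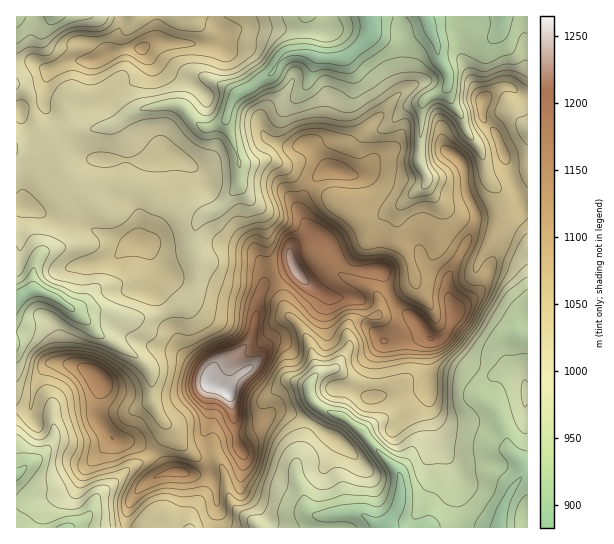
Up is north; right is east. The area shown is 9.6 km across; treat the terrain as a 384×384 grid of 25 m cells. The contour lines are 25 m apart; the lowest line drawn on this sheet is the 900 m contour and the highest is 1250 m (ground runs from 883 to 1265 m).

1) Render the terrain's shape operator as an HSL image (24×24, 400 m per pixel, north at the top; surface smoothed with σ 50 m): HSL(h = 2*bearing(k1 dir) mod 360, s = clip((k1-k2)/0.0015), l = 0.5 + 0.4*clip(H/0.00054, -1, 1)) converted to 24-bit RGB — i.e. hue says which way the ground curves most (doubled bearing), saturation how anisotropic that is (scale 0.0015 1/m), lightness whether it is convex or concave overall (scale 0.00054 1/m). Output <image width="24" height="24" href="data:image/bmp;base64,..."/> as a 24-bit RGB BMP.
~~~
<image width="24" height="24" href="data:image/bmp;base64,Qk32BgAAAAAAADYAAAAoAAAAGAAAABgAAAABABgAAAAAAMAGAAATCwAAEwsAAAAAAAAAAAAAjX2Zw42zNpxKIWxVuzql6e9LSnBemV9kPliK0+SUYjEYOaNCaJmJhoVGYXkklIoofjIoJYV50ZGtTIOAnqVzl5FyKkdn0cSan4GukHWazHWGGmVCFnV4/8zWK2BoboNBLmdO7uhJ+IRxP52NdmiJej+HrpiPfV6VhrF4KLSppDNhj5tymZaInY6LVnaXNLFoLXo3tFOdwWm05aW7EWMyAoIj+83+1NX3i5DybByn+N+xNqOAR2x7X0eUtpebdlmP2fLjXwqnRp4ykp19e596eHaQpHaQPnZ/iDlKF2NAaKar3JGi2qrPJ9XWFbVHe2YqkSgYVxxt4fXWz3K+MDZQQWFgnW9dtOnR2ADLdQASL7eHpaWKfp99bXp+joZjiERsWsNaHpHMaUBeqMdtoOS8s4fHWkuAXTJc1I50MSpstf5j2UaAPkJ1SI+r0vn4/xQuMwAk4vHaU0+eaptQb5h5eHGHa1yMuHhry+OXLx5hUViI2eSklpU7QHozXiBkiEJpvY0hNnMlvP+VJkKHv6TfLPDpMwUAQgALqeHNPLFeq2+hwtSjPYeYjWmKaER0wMKN5T11cjVfNUtCx9WQuuTSh53FGhdqcSvD8Nvir9np+JSQCTAVfrcnJAEy2NjzgJHjsbNdml12bWSG5ei/Ly5fdGB8Zm2Lo76EUBiy6tX20OP61Pf3qJ7ckSN0Qx9GKXt499nUy5a44X3f+tHrFg9JJOLgETcAfBQzzHVYaXMtND4a6OwDFjscUX14cniMgbKFIYRFkNM/aL4rjG4qOwYIojF9cJG0Y72PEHtC7HXE/5vP7qJKel/nXwmf6dfABis+3oOH2tTvm37k8NL5aeaCDUMwT4Fub49ks3iOeMp0RcOYWhY0jLJ6ZXZVaYxWiKp7TG1JMTkci18h+v14i0YyXAlJ2uOKBxssPflYpDhehNi1BxfI/8zPMLexJl5fYIdeIshd0GkVLwYEVotBrnFQoldrc7RmSXJCU1xtZWGHR5iy+97BKhE1Z61VvuLhmYjyRtXuNd6AP9teQAlD4vTX/M/tFlJeUHxdDmNv5i9+kc3KVaCRU5hPaZ2Eo4mFipWlQV59YGaIS15y8NKvdhOX0frjTYSuh05Gly9elumBKiNDPnSU3vF9iCha7mq1Q1uBLS/WN7eSr4nFoobHsI2/a4WIgaJ2bpByXUx1SVVjZIyXdNmP+Hr8orw5c01YaOCyU43q86HHbDSIP4t886GUE1lY5p2YSVeRwmhqQoBxbZROU4lQaJeotqG+nKCudWqPTFCGbICncszARy/P6PKe0kupp9fOlFzAMVNCgmNGnH+Ja2uJSJKq8pagO4mVskyHgq6MgqSvdomXeJSGWW9UjqFcjndpjF9nRnxUPYJxYbFeXCg6ZjwVu+6iiaxGdy1GgW9hTJVynXyzf3qeZEdt6NyXOTd/x42GsLCSg29+fnp3fXF0fYuHeo5vfWprkXl8n3STP6tpJjd+dCZstfDK0JdlSSsncGFBd4xVs6tgClYjoyuMslyQl+mDcD18sMWMpZV4gnt+gmx7h3dre4dphHFriIhweoZwgZ6KubeVDhQ9c72uw6xHs0xi1Zfbo8ThnZPJeqWMXKjeMAMqttY2GuprlTloYb5Zp553eX9/bXmQkJuujYSqfneWjYWYjK6vfZa0yrGjKQc7i7AzzFo0WbpfXrlXglBVq3evz5mxAhR5p07v0PvnVgB64ed9VnS3kbVse39pa4RmbYBQSnpGmoKok5irjbWRYjkhrHsdaiGSw+vELIWx1cHjpZnPjW/Ex4A9QZk22QX/J/+BqeE4MwAmxvfEcz5c14u1i61/c2iLoX2ir6tjJ1wbV3MZdzgawSU4B7RqLKLZ8dvYMWVYcodGkXlAN1Q8wXKc6llhQKMDS/+vRwBA9/2hT4g1qU1ZlztDxK9kSGBGfYZJmnlivWu7tX+nTH+4iuG/6hcwADMCLJsK83mtHWddwbOZXl2fWHhhyHR4953eAK0lDAQv1fbc75v0mcreY3uz0LDsnF7V66PdKYI7ZUszmMSCYXpNYzIou2x5y6/QCmshA5ZIo1rlhK43aCxjpIWYepZsmqde1EOqATaSZ8o9eZFBwkY+Yr9oXS+G1YOmaZ7Q1a7ur67zx5PYjoXekp7en7POj36v4avICExEWT4HxsEoG4kuLGtJr3RdjqxqVRtpnsx6gH5gRW5QupRcp5dhJHJgq8QrdVIg1UApK2dAwbBVcWNJhUpqpK6IqomzmI2qd3PAWm3HupzIvKzMHSJbpLN0obuMQiBXo7yKjnp+S2+As710"/>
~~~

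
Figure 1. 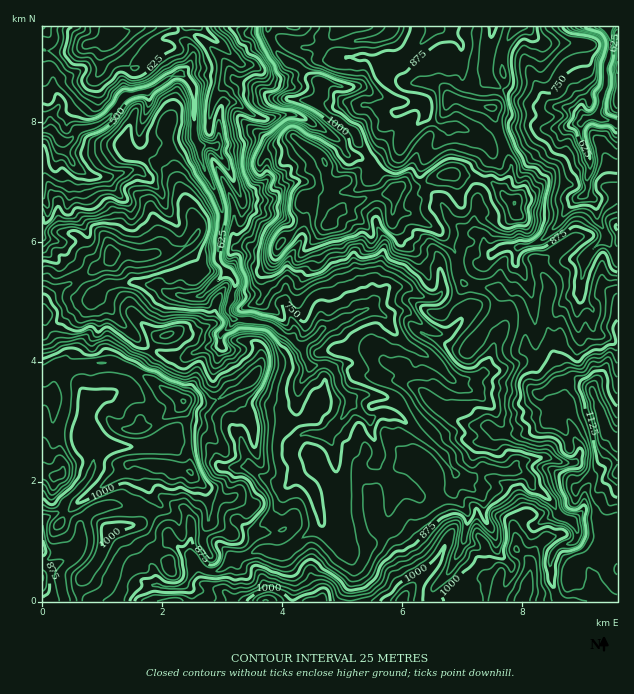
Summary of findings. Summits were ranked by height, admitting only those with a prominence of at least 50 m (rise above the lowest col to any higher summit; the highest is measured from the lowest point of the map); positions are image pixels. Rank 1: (604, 423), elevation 1222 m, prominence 802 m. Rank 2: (329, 225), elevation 1110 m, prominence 166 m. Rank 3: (59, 475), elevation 1110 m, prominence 238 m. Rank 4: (184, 402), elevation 1102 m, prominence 68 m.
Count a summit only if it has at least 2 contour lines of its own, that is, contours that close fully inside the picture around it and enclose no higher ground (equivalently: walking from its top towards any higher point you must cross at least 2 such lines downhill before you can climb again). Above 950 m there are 6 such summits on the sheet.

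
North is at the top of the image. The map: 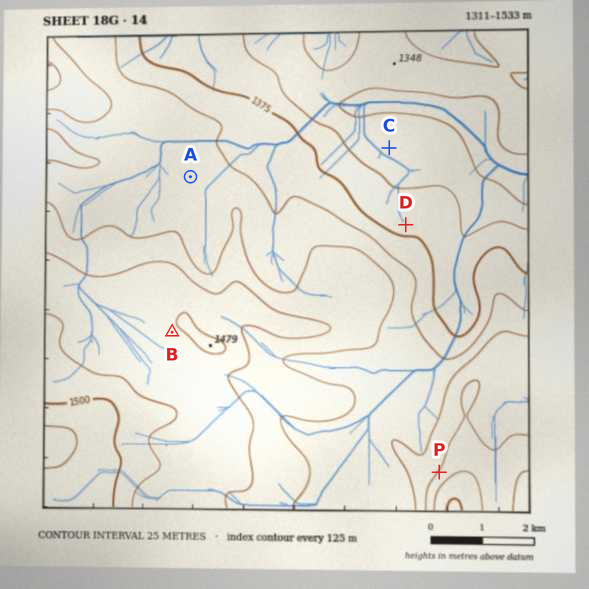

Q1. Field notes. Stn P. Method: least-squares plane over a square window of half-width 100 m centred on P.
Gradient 6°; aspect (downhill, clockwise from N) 305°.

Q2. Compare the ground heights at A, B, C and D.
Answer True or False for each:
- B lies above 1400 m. True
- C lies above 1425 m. False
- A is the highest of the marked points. False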